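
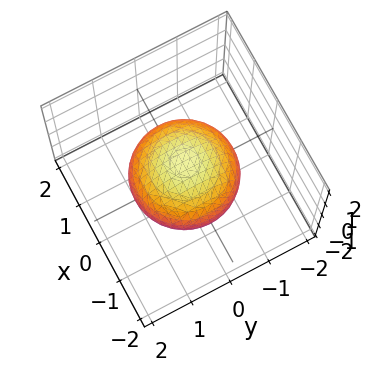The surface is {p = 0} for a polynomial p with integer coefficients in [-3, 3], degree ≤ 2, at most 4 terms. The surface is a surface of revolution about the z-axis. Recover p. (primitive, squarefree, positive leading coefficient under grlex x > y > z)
2*x^2 + 2*y^2 + 3*z^2 - 3

Degree: the shape is more complex than any degree-1 surface, so deg p = 2.
Symmetries: every cross-section ⟂ z is a circle, so x, y appear only via x² + y².
Checking where it meets the axes: a circular section at z = 0 has radius between 1 and 2; the z-axis gridline crossings are at z ∈ {-1, 1}.
Fitting integer coefficients to these (and the overall shape) gives p.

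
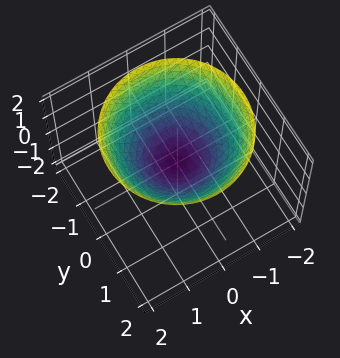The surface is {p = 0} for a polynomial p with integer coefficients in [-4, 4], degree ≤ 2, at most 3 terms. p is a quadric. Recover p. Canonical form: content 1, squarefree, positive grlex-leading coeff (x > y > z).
deg p = 2.
By symmetry, every cross-section ⟂ z is a circle, so x, y appear only via x² + y².
Against the integer gridlines: it meets the z-axis at z = 0 (among the integer gridlines); it crosses the y-axis at the gridline y = 0; a circular section at z = 2 has radius between 1 and 2.
Solving for integer coefficients yields p as stated.

2*x^2 + 2*y^2 - 3*z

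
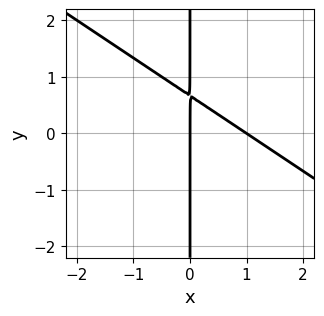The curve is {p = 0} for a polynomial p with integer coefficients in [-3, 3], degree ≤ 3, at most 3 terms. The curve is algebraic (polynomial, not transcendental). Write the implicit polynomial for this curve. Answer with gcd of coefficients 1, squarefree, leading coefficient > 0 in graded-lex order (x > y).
2*x^2 + 3*x*y - 2*x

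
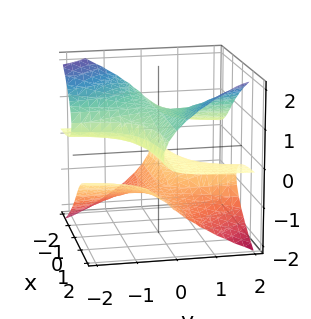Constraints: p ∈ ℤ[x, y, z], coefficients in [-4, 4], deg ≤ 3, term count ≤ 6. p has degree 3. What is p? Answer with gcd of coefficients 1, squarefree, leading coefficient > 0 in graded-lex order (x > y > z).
(a) The degree is 3 — the shape is more complex than any degree-2 surface.
(b) Against the integer gridlines: it meets the y-axis at y = 0 (among the integer gridlines); among the integer gridlines, it crosses the z-axis at z ∈ {-1, 0, 1}; the visible x-axis segment lies entirely on the surface.
(c) Assembling these constraints gives the stated polynomial.

3*x*y*z - 3*z^3 + y + 3*z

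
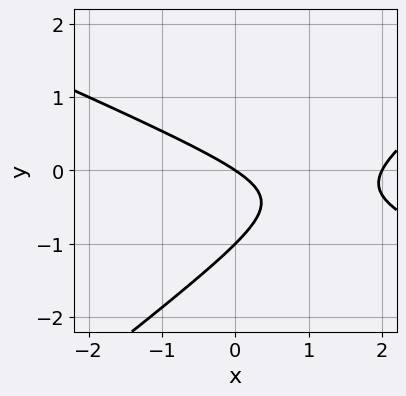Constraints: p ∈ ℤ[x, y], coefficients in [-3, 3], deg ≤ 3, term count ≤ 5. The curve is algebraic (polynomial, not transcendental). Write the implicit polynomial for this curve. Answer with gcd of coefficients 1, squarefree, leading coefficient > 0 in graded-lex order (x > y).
x^2 + x*y - 3*y^2 - 2*x - 3*y

Degree: a generic line meets the curve in up to 2 points, so deg p = 2.
Against the integer gridlines: the y-axis gridline crossings are at y ∈ {-1, 0}; among the integer gridlines, it crosses the x-axis at x ∈ {0, 2}.
Putting this together gives p.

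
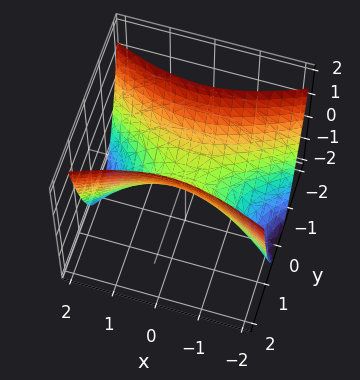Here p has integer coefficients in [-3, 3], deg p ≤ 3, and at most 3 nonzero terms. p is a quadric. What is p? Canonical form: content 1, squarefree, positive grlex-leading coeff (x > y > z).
x^2 - 3*y^2 + 2*z

First, degree: a saddle surface; a quadric, so deg p = 2.
Then, symmetries: the y ↦ −y reflection is a symmetry, so y appears only in even powers; it's symmetric under x → −x, forcing even powers of x.
Then, against the integer gridlines: one x-axis crossing is at x = 0; one z-axis crossing is at z = 0; it meets the y-axis at y = 0 (among the integer gridlines).
Finally, solving for integer coefficients yields p as stated.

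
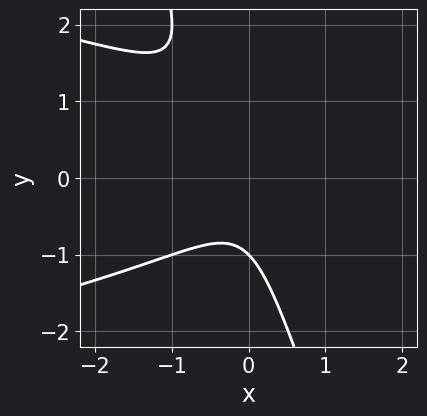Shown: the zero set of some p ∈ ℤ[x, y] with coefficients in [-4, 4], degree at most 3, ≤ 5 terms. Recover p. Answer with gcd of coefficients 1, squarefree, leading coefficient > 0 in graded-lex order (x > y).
1. The degree is 3 — no degree-2 curve has this shape.
2. From the visible intercepts: the curve avoids every integer x-axis point in the box; one y-axis crossing is at y = -1.
3. Together with the visible shape, these determine p as stated.

3*x*y^2 + y^3 + 3*x^2 + 1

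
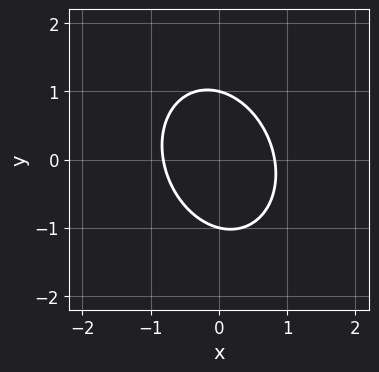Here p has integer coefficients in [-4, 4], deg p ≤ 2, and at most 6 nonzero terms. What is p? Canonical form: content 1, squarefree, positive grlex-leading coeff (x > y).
3*x^2 + x*y + 2*y^2 - 2

(a) deg p = 2. A generic line meets the curve in up to 2 points.
(b) Against the integer gridlines: among the integer gridlines, it crosses the y-axis at y ∈ {-1, 1}.
(c) The integer polynomial consistent with all of this is the stated p.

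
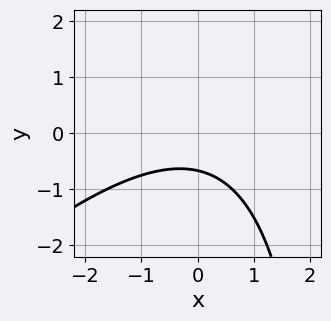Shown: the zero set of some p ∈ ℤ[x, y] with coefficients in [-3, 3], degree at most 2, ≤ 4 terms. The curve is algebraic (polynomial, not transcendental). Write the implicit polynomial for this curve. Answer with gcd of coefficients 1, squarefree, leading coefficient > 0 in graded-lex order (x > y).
x^2 - x*y + 3*y + 2

First, the degree is 2 — a generic line meets the curve in up to 2 points.
Next, checking where it meets the axes: no x-intercept at any integer in the box.
Finally, together with the visible shape, these determine p as stated.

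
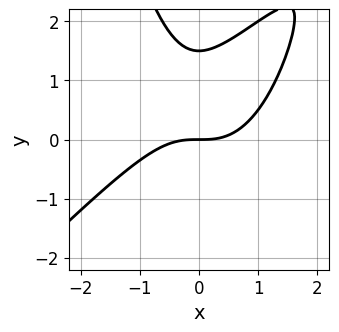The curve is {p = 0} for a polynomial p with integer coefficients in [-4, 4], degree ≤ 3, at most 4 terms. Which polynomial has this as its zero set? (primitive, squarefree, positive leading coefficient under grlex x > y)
First, deg p = 3.
Next, from the visible intercepts: one x-axis crossing is at x = 0; one y-axis crossing is at y = 0.
Finally, assembling these constraints gives the stated polynomial.

2*x^3 - 2*x^2*y + 2*y^2 - 3*y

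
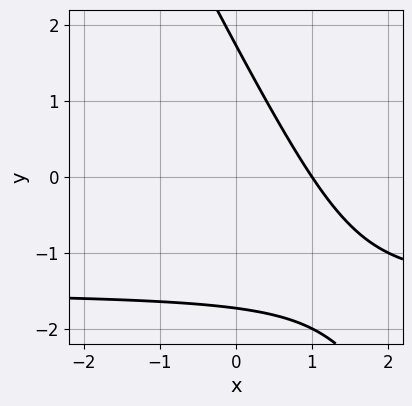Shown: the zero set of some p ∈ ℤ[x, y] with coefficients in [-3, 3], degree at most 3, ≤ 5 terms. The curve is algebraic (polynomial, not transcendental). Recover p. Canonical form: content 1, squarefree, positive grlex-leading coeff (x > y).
First, degree: the shape is more complex than any degree-1 curve, so deg p = 2.
Next, checking where it meets the axes: one x-axis crossing is at x = 1.
Finally, putting this together gives p.

2*x*y + y^2 + 3*x - 3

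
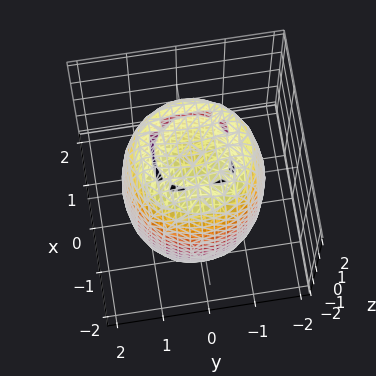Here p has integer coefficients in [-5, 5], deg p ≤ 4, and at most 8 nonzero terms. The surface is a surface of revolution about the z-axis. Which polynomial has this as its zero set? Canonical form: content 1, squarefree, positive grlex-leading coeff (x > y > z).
First, degree: a generic line meets the surface in up to 4 points, so deg p = 4.
Then, symmetries: rotational symmetry about the z-axis ⇒ p depends on x, y only through x² + y².
Then, from the visible intercepts: a circular section at z = 1 has radius between 1 and 2.
Finally, the integer polynomial consistent with all of this is the stated p.

2*x^4 + 4*x^2*y^2 + 2*y^4 - 3*x^2 - 3*y^2 + z^2 - 3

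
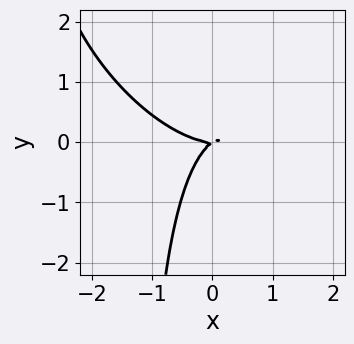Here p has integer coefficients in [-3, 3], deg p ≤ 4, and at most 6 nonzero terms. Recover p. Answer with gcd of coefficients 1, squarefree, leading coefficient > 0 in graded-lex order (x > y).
2*x^3 + 2*x^2*y + 2*x*y^2 - 2*x*y + 3*y^2

(a) The degree is 3 — the shape is more complex than any degree-2 curve.
(b) Reading off the gridlines: it meets the x-axis at x = 0 (among the integer gridlines); one y-axis crossing is at y = 0.
(c) Putting this together gives p.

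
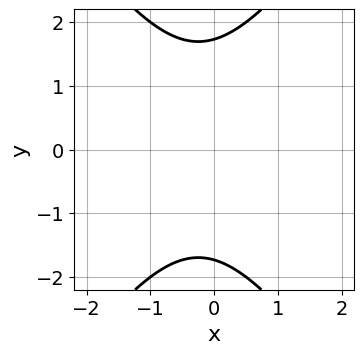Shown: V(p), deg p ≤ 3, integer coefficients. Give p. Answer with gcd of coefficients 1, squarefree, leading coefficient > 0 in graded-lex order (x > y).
2*x^2 - y^2 + x + 3

First, degree: the shape is more complex than any degree-1 curve, so deg p = 2.
Next, symmetries: the y ↦ −y reflection is a symmetry, so y appears only in even powers.
Then, from the axis intercepts and sections: the curve avoids every integer x-axis point in the box.
Finally, assembling these constraints gives the stated polynomial.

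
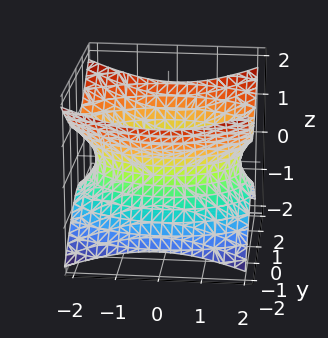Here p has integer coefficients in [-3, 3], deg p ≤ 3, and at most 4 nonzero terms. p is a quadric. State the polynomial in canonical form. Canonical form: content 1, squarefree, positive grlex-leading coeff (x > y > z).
(a) The degree is 2 — an hourglass — one-sheet hyperboloid; a quadric.
(b) Symmetries: the y ↦ −y reflection is a symmetry, so y appears only in even powers; it's symmetric under x → −x, forcing even powers of x; the z ↦ −z reflection is a symmetry, so z appears only in even powers.
(c) Against the integer gridlines: no z-intercept at any integer in the box.
(d) Assembling these constraints gives the stated polynomial.

x^2 + 2*y^2 - 3*z^2 - 3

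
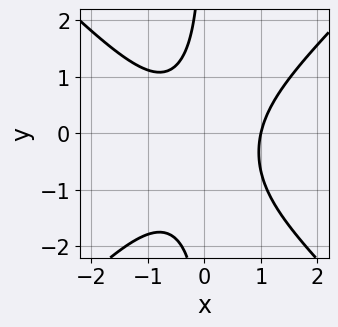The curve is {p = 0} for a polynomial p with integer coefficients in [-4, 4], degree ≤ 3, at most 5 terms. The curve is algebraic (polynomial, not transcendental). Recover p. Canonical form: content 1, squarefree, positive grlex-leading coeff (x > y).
3*x^3 - 3*x*y^2 - 2*x*y - 3

The degree is 3 — the shape is more complex than any degree-2 curve.
Against the integer gridlines: one x-axis crossing is at x = 1; no y-intercept at any integer in the box.
Matching integer coefficients to the picture gives p.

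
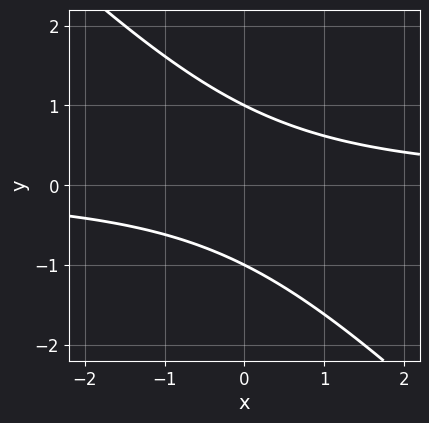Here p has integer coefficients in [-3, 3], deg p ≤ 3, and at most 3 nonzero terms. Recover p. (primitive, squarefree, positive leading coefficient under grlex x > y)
x*y + y^2 - 1

Degree: the shape is more complex than any degree-1 curve, so deg p = 2.
Reading off the gridlines: no x-intercept at any integer in the box; among the integer gridlines, it crosses the y-axis at y ∈ {-1, 1}.
Fitting integer coefficients to these (and the overall shape) gives p.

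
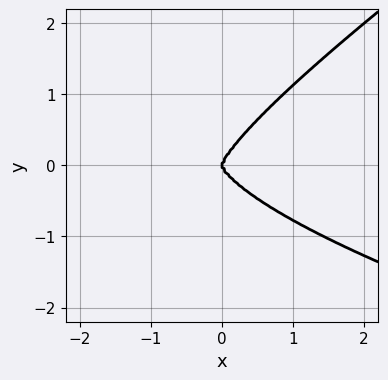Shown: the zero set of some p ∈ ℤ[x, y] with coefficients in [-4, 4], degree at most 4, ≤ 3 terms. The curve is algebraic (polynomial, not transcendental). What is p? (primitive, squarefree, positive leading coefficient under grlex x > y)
2*x*y^3 - 3*y^4 + 2*x^3

First, degree: no degree-3 curve has this shape, so deg p = 4.
Next, checking where it meets the axes: it crosses the y-axis at the gridline y = 0; it meets the x-axis at x = 0 (among the integer gridlines).
Finally, solving for integer coefficients yields p as stated.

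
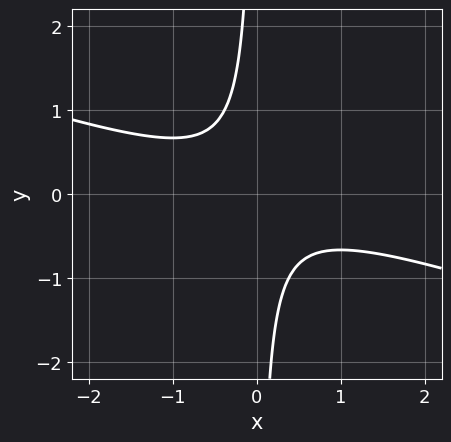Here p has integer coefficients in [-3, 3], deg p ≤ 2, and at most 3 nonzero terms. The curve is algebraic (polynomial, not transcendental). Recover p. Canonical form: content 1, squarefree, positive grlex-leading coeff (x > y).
x^2 + 3*x*y + 1

First, degree: the shape is more complex than any degree-1 curve, so deg p = 2.
Then, checking where it meets the axes: the curve avoids every integer x-axis point in the box; no y-intercept at any integer in the box.
Finally, solving for integer coefficients yields p as stated.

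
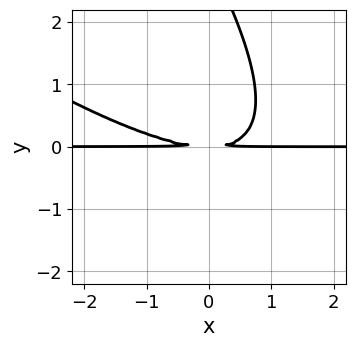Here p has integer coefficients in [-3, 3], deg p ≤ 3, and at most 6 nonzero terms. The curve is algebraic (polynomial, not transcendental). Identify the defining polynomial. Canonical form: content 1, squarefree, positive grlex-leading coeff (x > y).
x^2*y + 2*x*y^2 + y^3 - 3*y^2

First, deg p = 3.
Then, checking where it meets the axes: the visible x-axis segment lies entirely on the curve.
Finally, together with the visible shape, these determine p as stated.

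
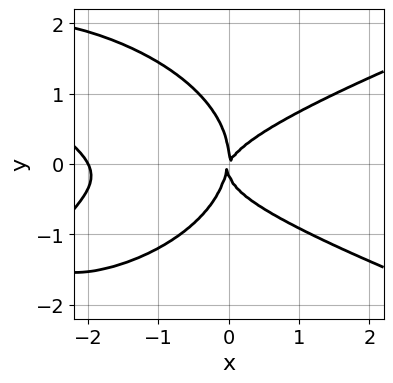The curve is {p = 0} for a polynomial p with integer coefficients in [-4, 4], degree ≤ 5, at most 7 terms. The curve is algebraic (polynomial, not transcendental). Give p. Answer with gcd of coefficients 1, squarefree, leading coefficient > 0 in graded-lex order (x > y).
2*y^4 - x^3 + 3*x*y^2 - 2*x^2 + x*y

(a) Degree: a generic line meets the curve in up to 4 points, so deg p = 4.
(b) Checking where it meets the axes: it crosses the y-axis at the gridline y = 0; among the integer gridlines, it crosses the x-axis at x ∈ {-2, 0}.
(c) Assembling these constraints gives the stated polynomial.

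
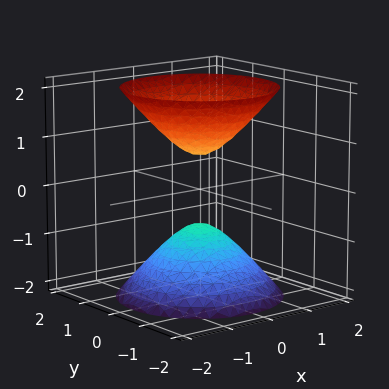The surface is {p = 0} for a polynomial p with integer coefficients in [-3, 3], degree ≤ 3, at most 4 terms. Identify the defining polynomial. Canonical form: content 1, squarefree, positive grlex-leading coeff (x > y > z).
3*x^2 + 3*y^2 - 2*z^2 + 1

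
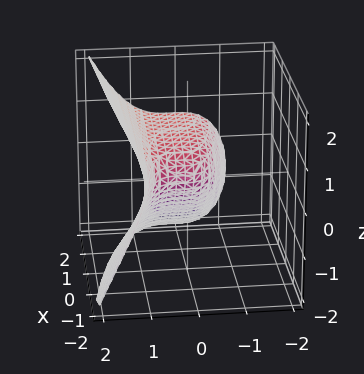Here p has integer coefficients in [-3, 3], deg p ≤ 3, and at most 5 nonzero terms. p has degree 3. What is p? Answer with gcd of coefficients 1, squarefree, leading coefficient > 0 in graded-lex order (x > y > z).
3*y^3 - 2*x*z - y^2 - 3*z^2 + 2*x

Degree: the shape is more complex than any degree-2 surface, so deg p = 3.
From the axis intercepts and sections: one y-axis crossing is at y = 0; one z-axis crossing is at z = 0; it meets the x-axis at x = 0 (among the integer gridlines).
These observations pin down the coefficients.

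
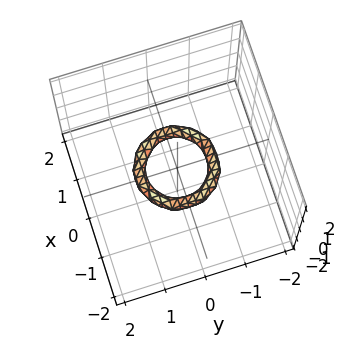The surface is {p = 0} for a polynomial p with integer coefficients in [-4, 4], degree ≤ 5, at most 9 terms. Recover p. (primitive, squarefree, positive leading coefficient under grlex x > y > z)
First, deg p = 4.
Then, symmetry: the z-axis is an axis of rotation, so x and y enter only as x² + y².
Then, checking where it meets the axes: the x-axis gridline crossings are at x ∈ {-1, 1}; among the integer gridlines, it crosses the y-axis at y ∈ {-1, 1}.
Finally, assembling these constraints gives the stated polynomial.

2*x^4 + 4*x^2*y^2 + 2*y^4 - 3*x^2 - 3*y^2 + 3*z^2 + 1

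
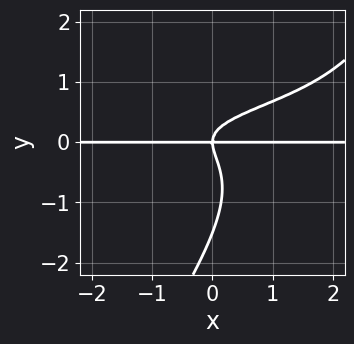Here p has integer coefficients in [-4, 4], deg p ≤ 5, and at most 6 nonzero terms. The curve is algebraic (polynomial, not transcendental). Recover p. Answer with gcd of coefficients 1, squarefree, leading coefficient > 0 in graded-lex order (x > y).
3*x*y^3 - 2*y^4 - 2*x*y^2 - 3*y^3 + 2*x*y

The degree is 4 — a generic line meets the curve in up to 4 points.
From the axis intercepts and sections: the visible x-axis segment lies entirely on the curve; one y-axis crossing is at y = 0.
The integer polynomial consistent with all of this is the stated p.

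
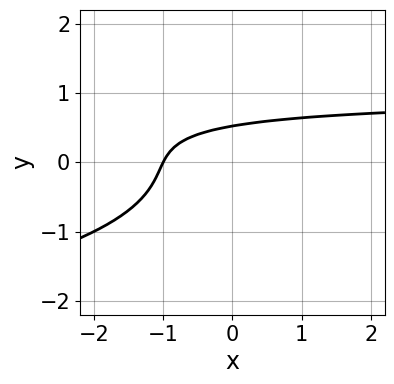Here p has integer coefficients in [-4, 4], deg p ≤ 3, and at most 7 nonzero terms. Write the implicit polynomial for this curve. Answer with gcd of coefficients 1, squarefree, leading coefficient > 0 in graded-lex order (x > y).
(a) deg p = 3.
(b) From the axis intercepts and sections: one x-axis crossing is at x = -1.
(c) The integer polynomial consistent with all of this is the stated p.

3*y^3 + 2*x*y - 2*x + 3*y - 2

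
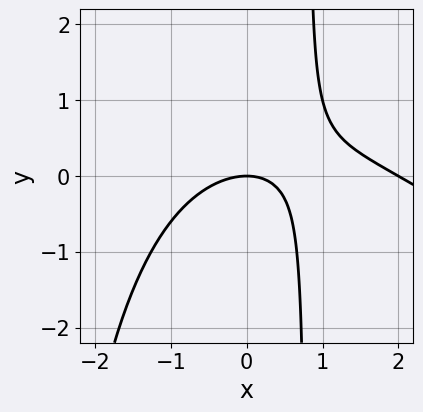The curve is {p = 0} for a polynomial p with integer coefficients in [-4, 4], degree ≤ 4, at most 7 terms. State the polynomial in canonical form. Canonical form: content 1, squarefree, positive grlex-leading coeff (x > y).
x^3 + x^2*y - 2*x^2 + 3*x*y - 3*y

(a) deg p = 3. No degree-2 curve has this shape.
(b) Against the integer gridlines: one y-axis crossing is at y = 0; among the integer gridlines, it crosses the x-axis at x ∈ {0, 2}.
(c) Matching integer coefficients to the picture gives p.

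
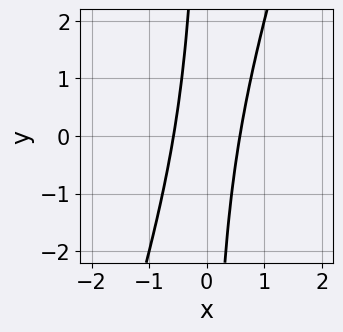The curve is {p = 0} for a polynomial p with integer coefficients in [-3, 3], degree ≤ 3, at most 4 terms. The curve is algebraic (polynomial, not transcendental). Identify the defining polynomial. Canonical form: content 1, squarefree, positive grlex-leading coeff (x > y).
3*x^2 - x*y - 1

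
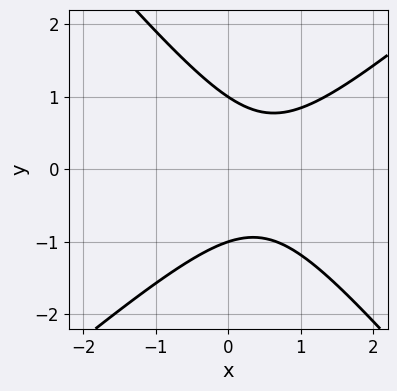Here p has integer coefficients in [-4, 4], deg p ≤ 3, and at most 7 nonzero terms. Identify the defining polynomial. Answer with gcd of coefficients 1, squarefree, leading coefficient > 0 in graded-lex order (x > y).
1. Degree: no degree-1 curve has this shape, so deg p = 2.
2. From the visible intercepts: no x-intercept at any integer in the box; among the integer gridlines, it crosses the y-axis at y ∈ {-1, 1}.
3. These observations pin down the coefficients.

3*x^2 - x*y - 3*y^2 - 3*x + 3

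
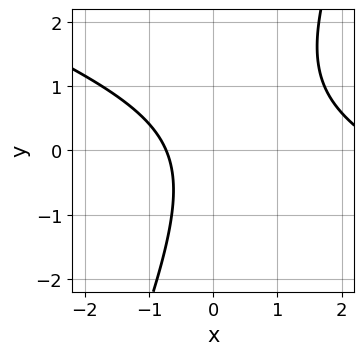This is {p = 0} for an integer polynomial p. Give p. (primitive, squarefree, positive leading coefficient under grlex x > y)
x^2 + 2*x*y - y^2 - 2*x - 2

1. Degree: a generic line meets the curve in up to 2 points, so deg p = 2.
2. Observable constraints: no y-intercept at any integer in the box.
3. The integer polynomial consistent with all of this is the stated p.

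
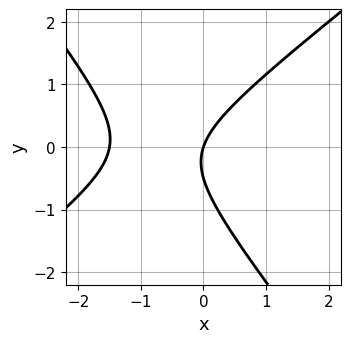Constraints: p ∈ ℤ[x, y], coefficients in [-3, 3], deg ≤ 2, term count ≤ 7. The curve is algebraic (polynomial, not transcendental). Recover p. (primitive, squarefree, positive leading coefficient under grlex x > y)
2*x^2 - x*y - 2*y^2 + 3*x - y

First, the degree is 2 — no degree-1 curve has this shape.
Then, from the axis intercepts and sections: it meets the x-axis at x = 0 (among the integer gridlines); it meets the y-axis at y = 0 (among the integer gridlines).
Finally, solving for integer coefficients yields p as stated.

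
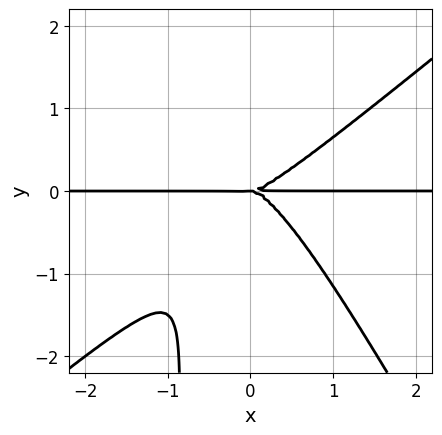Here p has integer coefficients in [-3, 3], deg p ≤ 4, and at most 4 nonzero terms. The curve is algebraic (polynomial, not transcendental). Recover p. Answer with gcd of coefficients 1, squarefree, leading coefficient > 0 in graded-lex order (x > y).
3*x^3*y - 2*x^2*y^2 - 2*x*y^3 - 2*y^3

(a) deg p = 4. No degree-3 curve has this shape.
(b) From the axis intercepts and sections: the visible x-axis segment lies entirely on the curve; one y-axis crossing is at y = 0.
(c) The integer polynomial consistent with all of this is the stated p.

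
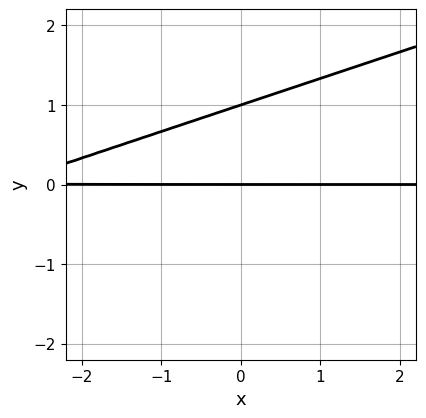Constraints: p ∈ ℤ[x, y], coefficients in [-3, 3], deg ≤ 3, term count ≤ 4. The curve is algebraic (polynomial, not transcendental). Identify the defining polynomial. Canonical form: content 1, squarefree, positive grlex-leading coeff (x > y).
First, the degree is 2 — no degree-1 curve has this shape.
Then, from the axis intercepts and sections: the visible x-axis segment lies entirely on the curve; the y-axis gridline crossings are at y ∈ {0, 1}.
Finally, these observations pin down the coefficients.

x*y - 3*y^2 + 3*y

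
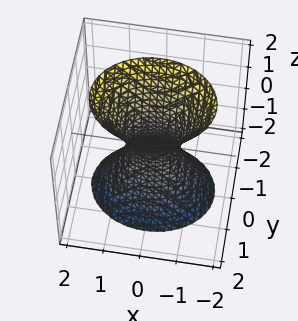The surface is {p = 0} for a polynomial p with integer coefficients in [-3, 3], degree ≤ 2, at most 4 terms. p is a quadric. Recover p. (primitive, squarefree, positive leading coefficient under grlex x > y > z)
2*x^2 + 3*y^2 - z^2 - 1

1. deg p = 2.
2. Symmetries: the y ↦ −y reflection is a symmetry, so y appears only in even powers; it's symmetric under z → −z, forcing even powers of z; mirror symmetry x ↦ −x ⇒ only even powers of x.
3. Against the integer gridlines: no z-intercept at any integer in the box.
4. Fitting integer coefficients to these (and the overall shape) gives p.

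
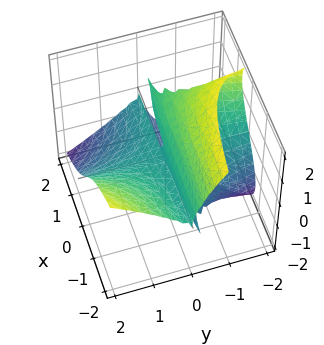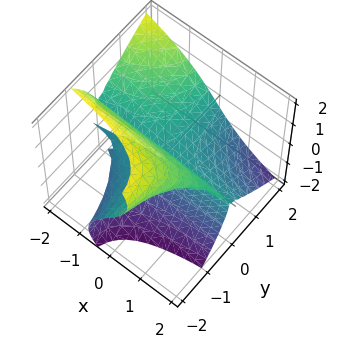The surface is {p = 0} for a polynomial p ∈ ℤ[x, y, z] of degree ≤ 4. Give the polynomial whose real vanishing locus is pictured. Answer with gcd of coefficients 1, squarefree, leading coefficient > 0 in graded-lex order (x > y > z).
The degree is 3 — no degree-2 surface has this shape.
Observable constraints: it meets the z-axis at z = 0 (among the integer gridlines); the visible y-axis segment lies entirely on the surface.
Together with the visible shape, these determine p as stated.

2*x*y^2 + z^3 + 3*y*z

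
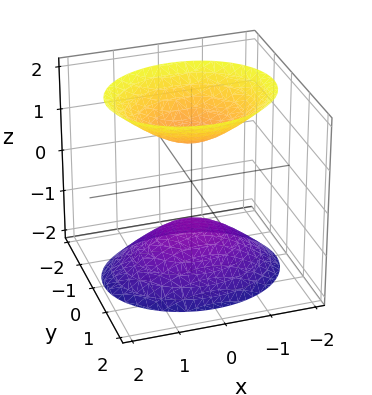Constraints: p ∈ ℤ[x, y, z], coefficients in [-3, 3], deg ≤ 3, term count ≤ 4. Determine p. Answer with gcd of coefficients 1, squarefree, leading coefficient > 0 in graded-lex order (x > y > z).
2*x^2 + 3*y^2 - 2*z^2 + 2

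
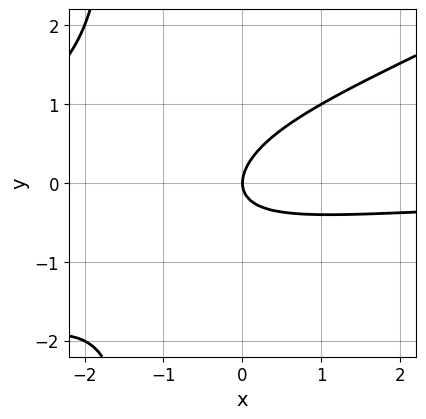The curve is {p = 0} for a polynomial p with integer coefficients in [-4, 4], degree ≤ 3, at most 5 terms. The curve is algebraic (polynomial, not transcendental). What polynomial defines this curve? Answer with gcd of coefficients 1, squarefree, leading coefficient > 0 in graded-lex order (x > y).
(a) The degree is 3 — no degree-2 curve has this shape.
(b) Checking where it meets the axes: one x-axis crossing is at x = 0; it crosses the y-axis at the gridline y = 0.
(c) These observations pin down the coefficients.

x^2*y - 2*x*y^2 + 2*x*y - 3*y^2 + 2*x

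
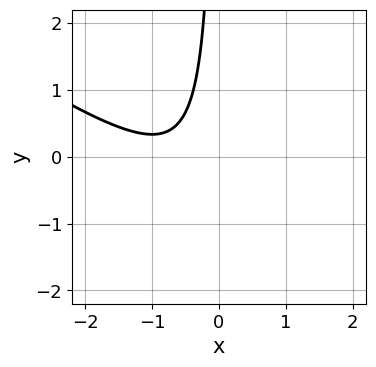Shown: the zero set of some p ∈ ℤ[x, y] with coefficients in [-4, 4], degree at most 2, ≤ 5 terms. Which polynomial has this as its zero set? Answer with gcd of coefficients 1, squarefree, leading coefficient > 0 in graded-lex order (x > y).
First, the degree is 2 — no degree-1 curve has this shape.
Then, checking where it meets the axes: no y-intercept at any integer in the box; no x-intercept at any integer in the box.
Finally, putting this together gives p.

2*x^2 + 3*x*y + 3*x + 2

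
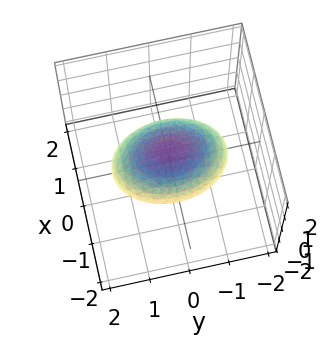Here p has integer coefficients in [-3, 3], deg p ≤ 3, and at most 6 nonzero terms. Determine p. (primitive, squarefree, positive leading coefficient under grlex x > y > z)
(a) Degree: a closed, bounded, convex surface; a quadric, so deg p = 2.
(b) Symmetries: it's symmetric under y → −y, forcing even powers of y; it's symmetric under x → −x, forcing even powers of x; it's symmetric under z → −z, forcing even powers of z.
(c) Checking where it meets the axes: the x-axis gridline crossings are at x ∈ {-1, 1}; among the integer gridlines, it crosses the z-axis at z ∈ {-1, 1}.
(d) Solving for integer coefficients yields p as stated.

2*x^2 + y^2 + 2*z^2 - 2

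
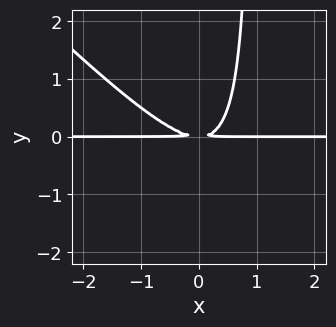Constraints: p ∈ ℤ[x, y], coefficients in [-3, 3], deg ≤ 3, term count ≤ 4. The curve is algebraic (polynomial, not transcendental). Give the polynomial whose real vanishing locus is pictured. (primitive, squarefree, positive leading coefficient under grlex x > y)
x^2*y + x*y^2 - y^2

(a) The degree is 3 — no degree-2 curve has this shape.
(b) Against the integer gridlines: every point of the x-axis in the box is on the curve.
(c) The integer polynomial consistent with all of this is the stated p.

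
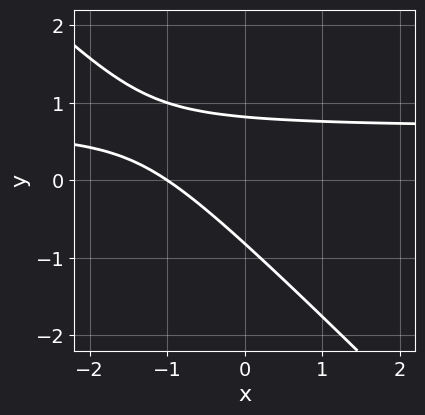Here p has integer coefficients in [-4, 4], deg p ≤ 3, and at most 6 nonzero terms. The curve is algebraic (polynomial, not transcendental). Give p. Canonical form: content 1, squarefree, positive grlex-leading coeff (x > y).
(a) deg p = 2. A generic line meets the curve in up to 2 points.
(b) Against the integer gridlines: it meets the x-axis at x = -1 (among the integer gridlines).
(c) These observations pin down the coefficients.

3*x*y + 3*y^2 - 2*x - 2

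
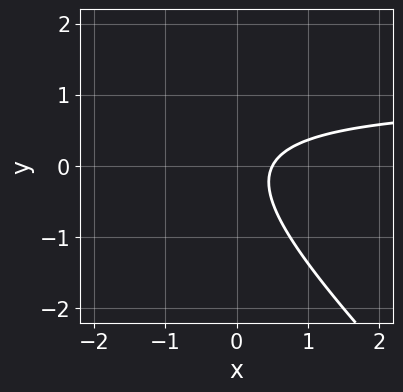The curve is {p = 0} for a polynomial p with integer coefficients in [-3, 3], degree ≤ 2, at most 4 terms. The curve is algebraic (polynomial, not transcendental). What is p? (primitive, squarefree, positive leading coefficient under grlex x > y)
First, deg p = 2. No degree-1 curve has this shape.
Next, from the visible intercepts: it misses every integer gridline on the y-axis.
Finally, fitting integer coefficients to these (and the overall shape) gives p.

2*x*y + 2*y^2 - 2*x + 1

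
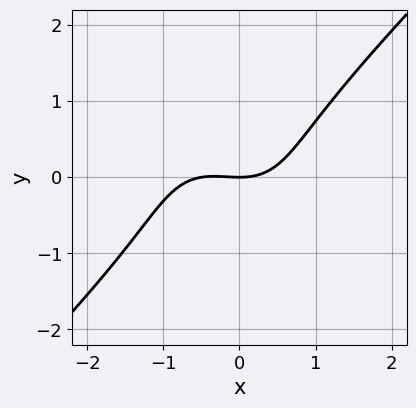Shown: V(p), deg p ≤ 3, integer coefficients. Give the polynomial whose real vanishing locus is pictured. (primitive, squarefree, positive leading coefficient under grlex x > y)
2*x^3 - 2*y^3 + x^2 - 3*y

(a) deg p = 3. No degree-2 curve has this shape.
(b) From the visible intercepts: one y-axis crossing is at y = 0; one x-axis crossing is at x = 0.
(c) Matching integer coefficients to the picture gives p.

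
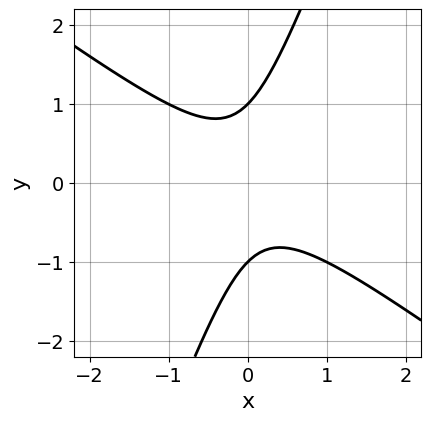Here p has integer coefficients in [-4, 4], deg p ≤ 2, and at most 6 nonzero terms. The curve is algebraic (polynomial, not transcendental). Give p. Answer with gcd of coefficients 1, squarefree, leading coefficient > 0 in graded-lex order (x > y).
2*x^2 + 2*x*y - y^2 + 1

(a) deg p = 2. A generic line meets the curve in up to 2 points.
(b) Reading off the gridlines: among the integer gridlines, it crosses the y-axis at y ∈ {-1, 1}; the curve avoids every integer x-axis point in the box.
(c) These observations pin down the coefficients.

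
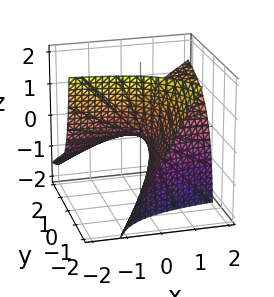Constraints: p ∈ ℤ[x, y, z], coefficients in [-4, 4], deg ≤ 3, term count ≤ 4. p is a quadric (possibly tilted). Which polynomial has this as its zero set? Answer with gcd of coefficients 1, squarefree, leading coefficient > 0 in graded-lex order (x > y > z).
(a) Degree: no degree-1 surface has this shape, so deg p = 2.
(b) Observable constraints: it crosses the z-axis at the gridline z = 0; the visible x-axis segment lies entirely on the surface; the visible y-axis segment lies entirely on the surface.
(c) Assembling these constraints gives the stated polynomial.

x*y - y*z - z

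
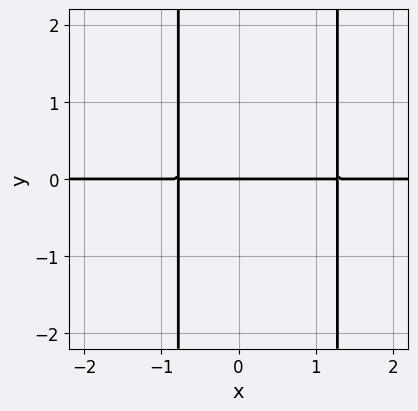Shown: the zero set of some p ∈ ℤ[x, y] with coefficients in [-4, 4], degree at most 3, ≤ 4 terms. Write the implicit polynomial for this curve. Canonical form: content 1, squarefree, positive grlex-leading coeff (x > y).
2*x^2*y - x*y - 2*y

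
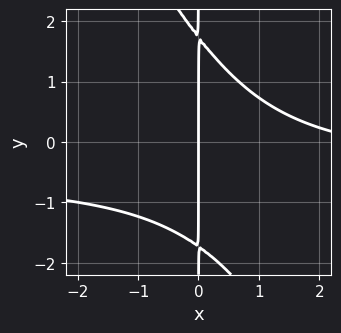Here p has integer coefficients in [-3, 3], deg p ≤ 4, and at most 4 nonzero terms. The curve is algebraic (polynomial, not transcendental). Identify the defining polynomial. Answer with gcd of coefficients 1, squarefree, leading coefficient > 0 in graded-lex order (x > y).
(a) Degree: no degree-2 curve has this shape, so deg p = 3.
(b) From the visible intercepts: the visible y-axis segment lies entirely on the curve; it meets the x-axis at x = 0 (among the integer gridlines).
(c) Assembling these constraints gives the stated polynomial.

2*x^2*y + x*y^2 + x^2 - 3*x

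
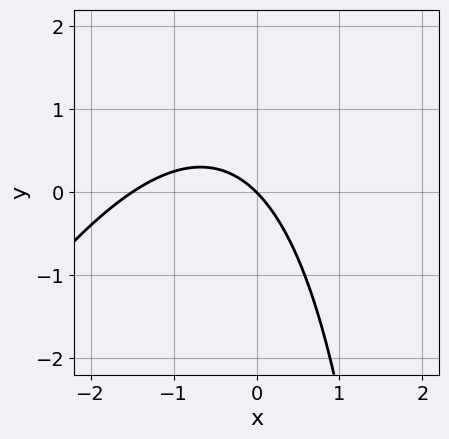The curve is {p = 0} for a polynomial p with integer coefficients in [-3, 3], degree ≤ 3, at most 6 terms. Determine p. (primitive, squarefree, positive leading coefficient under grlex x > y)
(a) Degree: the shape is more complex than any degree-1 curve, so deg p = 2.
(b) Against the integer gridlines: it meets the y-axis at y = 0 (among the integer gridlines); it meets the x-axis at x = 0 (among the integer gridlines).
(c) These observations pin down the coefficients.

2*x^2 - x*y + 3*x + 3*y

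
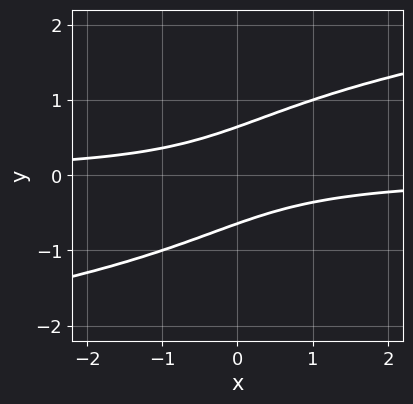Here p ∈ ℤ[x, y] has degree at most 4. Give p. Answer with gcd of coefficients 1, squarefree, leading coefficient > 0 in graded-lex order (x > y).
1. The degree is 4 — no degree-3 curve has this shape.
2. Against the integer gridlines: it misses every integer gridline on the x-axis.
3. Fitting integer coefficients to these (and the overall shape) gives p.

y^4 - 2*x*y + 2*y^2 - 1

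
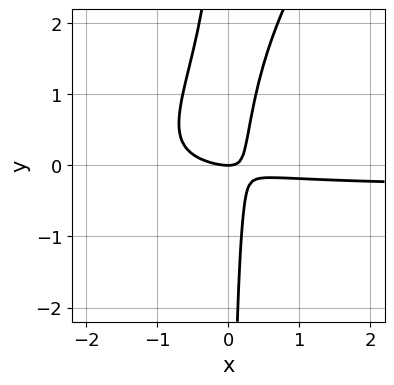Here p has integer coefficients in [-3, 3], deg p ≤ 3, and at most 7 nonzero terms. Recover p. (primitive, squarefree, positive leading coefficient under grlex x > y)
1. deg p = 3. The shape is more complex than any degree-2 curve.
2. Observable constraints: it crosses the y-axis at the gridline y = 0; one x-axis crossing is at x = 0.
3. The integer polynomial consistent with all of this is the stated p.

3*x^2*y - 2*x*y^2 + x^2 + 3*x*y - y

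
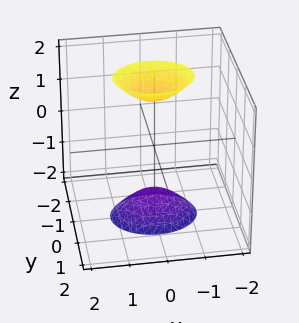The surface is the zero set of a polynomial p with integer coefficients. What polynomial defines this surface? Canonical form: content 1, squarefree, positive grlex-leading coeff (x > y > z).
2*x^2 + 3*y^2 - z^2 + 2

1. There are 2 components. They look like related sheets of one shape, so recover p as a whole.
2. The degree is 2 — two separate bowl-shaped sheets opening away from each other; a quadric.
3. Symmetries: mirror symmetry z ↦ −z ⇒ only even powers of z; it's symmetric under y → −y, forcing even powers of y; mirror symmetry x ↦ −x ⇒ only even powers of x.
4. From the visible intercepts: it misses every integer gridline on the x-axis; it misses every integer gridline on the y-axis.
5. These observations pin down the coefficients.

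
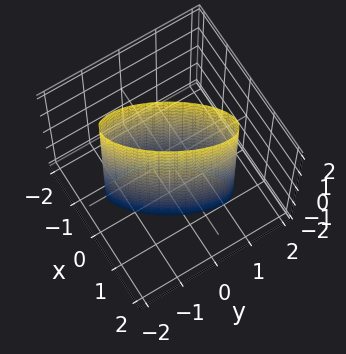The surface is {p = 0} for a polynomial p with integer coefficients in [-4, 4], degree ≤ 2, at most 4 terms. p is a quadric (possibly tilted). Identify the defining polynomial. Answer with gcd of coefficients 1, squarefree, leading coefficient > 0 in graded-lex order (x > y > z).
2*x^2 - 2*x*y + y^2 - 1

(a) deg p = 2. A generic line meets the surface in up to 2 points.
(b) From the visible intercepts: the y-axis gridline crossings are at y ∈ {-1, 1}; the surface avoids every integer z-axis point in the box.
(c) Fitting integer coefficients to these (and the overall shape) gives p.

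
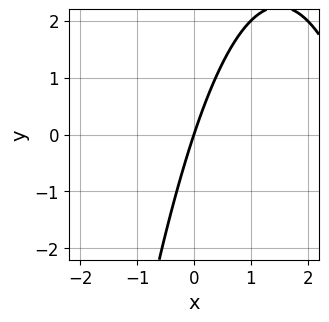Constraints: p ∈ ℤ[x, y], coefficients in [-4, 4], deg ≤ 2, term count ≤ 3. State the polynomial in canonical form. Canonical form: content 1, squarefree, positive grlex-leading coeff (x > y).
First, degree: a generic line meets the curve in up to 2 points, so deg p = 2.
Then, against the integer gridlines: it meets the y-axis at y = 0 (among the integer gridlines); it meets the x-axis at x = 0 (among the integer gridlines).
Finally, solving for integer coefficients yields p as stated.

x^2 - 3*x + y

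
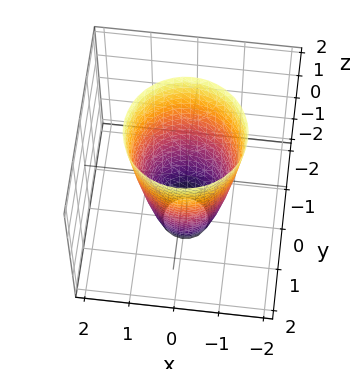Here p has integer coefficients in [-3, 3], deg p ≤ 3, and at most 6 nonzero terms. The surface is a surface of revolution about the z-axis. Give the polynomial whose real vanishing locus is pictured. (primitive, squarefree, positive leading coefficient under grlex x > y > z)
3*x^2 + 3*y^2 - z - 3

Degree: a generic line meets the surface in up to 2 points, so deg p = 2.
Symmetries: rotational symmetry about the z-axis ⇒ p depends on x, y only through x² + y².
Reading off the gridlines: a circular section at z = 2 has radius between 1 and 2; among the integer gridlines, it crosses the x-axis at x ∈ {-1, 1}.
Assembling these constraints gives the stated polynomial. Check: (0, -1, 0) on the y-axis lies on the surface, and p(0, -1, 0) = 0. ✓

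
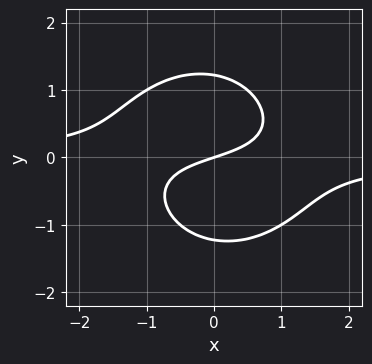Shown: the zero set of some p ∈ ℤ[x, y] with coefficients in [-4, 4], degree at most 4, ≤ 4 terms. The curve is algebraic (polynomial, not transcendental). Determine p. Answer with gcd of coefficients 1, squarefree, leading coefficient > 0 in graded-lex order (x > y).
2*x^2*y + 2*y^3 + x - 3*y

deg p = 3.
Checking where it meets the axes: one x-axis crossing is at x = 0; it crosses the y-axis at the gridline y = 0.
Putting this together gives p.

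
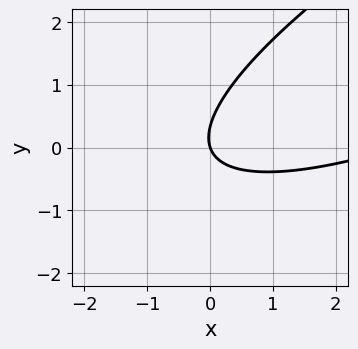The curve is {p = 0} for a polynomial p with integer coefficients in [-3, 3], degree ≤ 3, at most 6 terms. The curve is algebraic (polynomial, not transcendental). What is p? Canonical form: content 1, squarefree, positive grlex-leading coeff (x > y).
x^2 - 3*x*y + 3*y^2 - 3*x - y

1. deg p = 2. The shape is more complex than any degree-1 curve.
2. From the axis intercepts and sections: it meets the y-axis at y = 0 (among the integer gridlines); it meets the x-axis at x = 0 (among the integer gridlines).
3. Matching integer coefficients to the picture gives p.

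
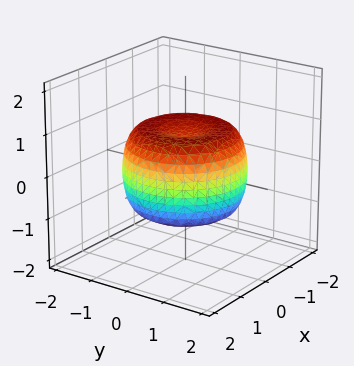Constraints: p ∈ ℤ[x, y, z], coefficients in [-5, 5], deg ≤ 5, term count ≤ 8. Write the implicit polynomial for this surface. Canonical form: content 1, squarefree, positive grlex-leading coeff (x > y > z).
2*x^4 + 4*x^2*y^2 + 2*y^4 - 3*x^2 - 3*y^2 + 3*z^2 - 2

First, degree: a generic line meets the surface in up to 4 points, so deg p = 4.
Next, by symmetry, every cross-section ⟂ z is a circle, so x, y appear only via x² + y².
Then, reading off the gridlines: a circular section at z = 1 has radius between 0 and 1.
Finally, putting this together gives p.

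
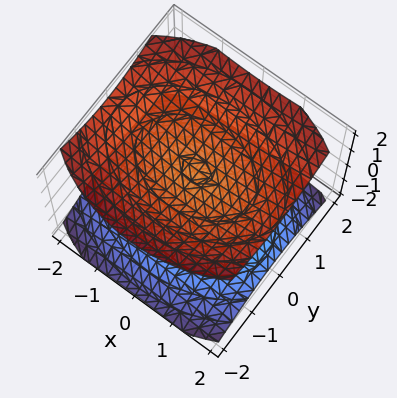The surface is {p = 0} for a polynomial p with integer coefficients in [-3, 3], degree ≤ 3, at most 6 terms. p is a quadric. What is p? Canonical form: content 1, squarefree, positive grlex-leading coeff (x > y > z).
x^2 + 2*y^2 - 3*z^2 + 3

1. The picture has 2 separate pieces. Treating them together as one polynomial.
2. The degree is 2 — two sheets facing apart; a quadric.
3. Symmetries: the z ↦ −z reflection is a symmetry, so z appears only in even powers; mirror symmetry x ↦ −x ⇒ only even powers of x; the y ↦ −y reflection is a symmetry, so y appears only in even powers.
4. Reading off the gridlines: the z-axis gridline crossings are at z ∈ {-1, 1}; the surface avoids every integer y-axis point in the box; the surface avoids every integer x-axis point in the box.
5. Matching integer coefficients to the picture gives p.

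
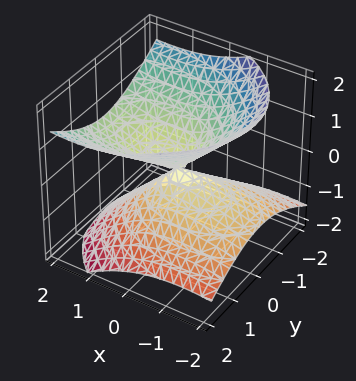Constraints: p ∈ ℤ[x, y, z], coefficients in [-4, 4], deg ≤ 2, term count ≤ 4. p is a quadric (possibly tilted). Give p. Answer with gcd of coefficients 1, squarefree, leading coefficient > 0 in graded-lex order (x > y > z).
First, the degree is 2 — the shape is more complex than any degree-1 surface.
Next, from the axis intercepts and sections: one y-axis crossing is at y = 0; it crosses the x-axis at the gridline x = 0; it crosses the z-axis at the gridline z = 0.
Finally, solving for integer coefficients yields p as stated.

x^2 - 2*x*z + 2*y^2 - 3*z^2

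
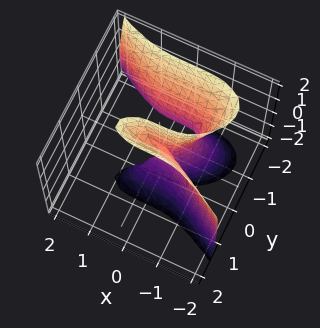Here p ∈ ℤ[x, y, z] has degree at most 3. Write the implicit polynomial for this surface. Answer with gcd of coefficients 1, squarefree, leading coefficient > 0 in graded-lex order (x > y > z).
x^3 + 3*y^3 - y*z^2 + 3*y^2

(a) deg p = 3.
(b) Reading off the gridlines: every point of the z-axis in the box is on the surface; among the integer gridlines, it crosses the y-axis at y ∈ {-1, 0}; it meets the x-axis at x = 0 (among the integer gridlines).
(c) Fitting integer coefficients to these (and the overall shape) gives p.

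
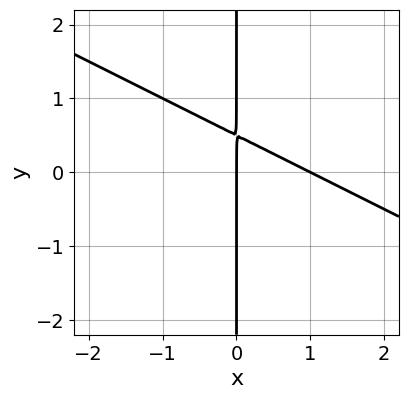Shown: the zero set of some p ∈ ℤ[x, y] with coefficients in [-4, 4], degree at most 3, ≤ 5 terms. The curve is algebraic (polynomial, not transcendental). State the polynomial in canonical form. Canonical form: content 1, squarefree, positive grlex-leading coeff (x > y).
x^2 + 2*x*y - x

(a) The degree is 2 — no degree-1 curve has this shape.
(b) Reading off the gridlines: every point of the y-axis in the box is on the curve; the x-axis gridline crossings are at x ∈ {0, 1}.
(c) Fitting integer coefficients to these (and the overall shape) gives p.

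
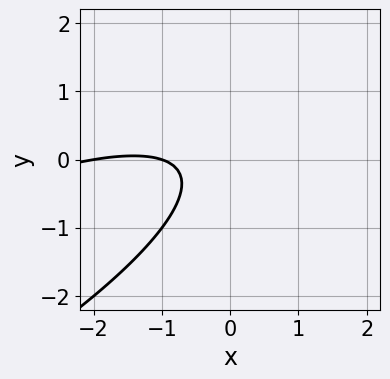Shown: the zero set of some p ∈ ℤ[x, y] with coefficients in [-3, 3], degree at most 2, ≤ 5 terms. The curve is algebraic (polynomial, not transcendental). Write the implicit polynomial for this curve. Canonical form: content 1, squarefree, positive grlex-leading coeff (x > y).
First, deg p = 2.
Then, observable constraints: it misses every integer gridline on the y-axis; among the integer gridlines, it crosses the x-axis at x ∈ {-2, -1}.
Finally, assembling these constraints gives the stated polynomial.

x^2 - 3*x*y + 3*y^2 + 3*x + 2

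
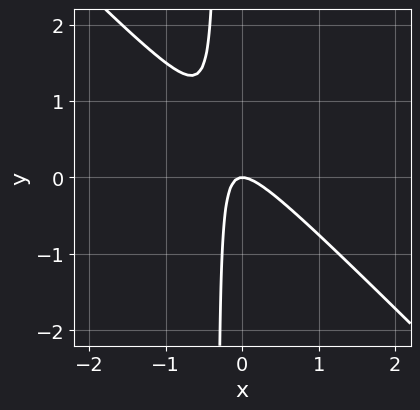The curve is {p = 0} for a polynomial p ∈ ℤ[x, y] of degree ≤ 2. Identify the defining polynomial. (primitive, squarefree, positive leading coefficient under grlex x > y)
First, the degree is 2 — no degree-1 curve has this shape.
Next, observable constraints: one x-axis crossing is at x = 0; one y-axis crossing is at y = 0.
Finally, putting this together gives p.

3*x^2 + 3*x*y + y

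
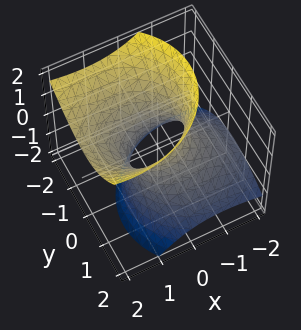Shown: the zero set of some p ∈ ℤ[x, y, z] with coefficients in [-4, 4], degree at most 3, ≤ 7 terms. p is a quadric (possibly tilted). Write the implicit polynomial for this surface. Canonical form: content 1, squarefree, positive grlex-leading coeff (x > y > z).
2*x^2 - 3*x*z + 3*y^2 + 2*y*z - 2*z^2 - 2

First, deg p = 2. No degree-1 surface has this shape.
Then, against the integer gridlines: it misses every integer gridline on the z-axis; the x-axis gridline crossings are at x ∈ {-1, 1}.
Finally, the integer polynomial consistent with all of this is the stated p.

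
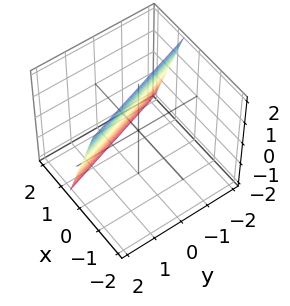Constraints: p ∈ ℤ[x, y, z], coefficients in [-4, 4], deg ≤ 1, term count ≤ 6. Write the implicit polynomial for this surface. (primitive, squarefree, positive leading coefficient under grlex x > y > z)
3*x + y + z - 2

First, degree: the surface is flat (a plane), so deg p = 1.
Then, observable constraints: it meets the z-axis at z = 2 (among the integer gridlines); it meets the y-axis at y = 2 (among the integer gridlines).
Finally, matching integer coefficients to the picture gives p.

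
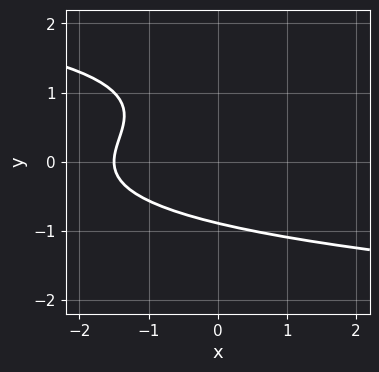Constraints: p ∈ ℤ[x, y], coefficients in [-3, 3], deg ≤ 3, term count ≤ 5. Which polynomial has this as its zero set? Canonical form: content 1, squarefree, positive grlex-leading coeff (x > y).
(a) Degree: the shape is more complex than any degree-2 curve, so deg p = 3.
(b) The integer polynomial consistent with all of this is the stated p.

2*y^3 - 2*y^2 + 2*x + 3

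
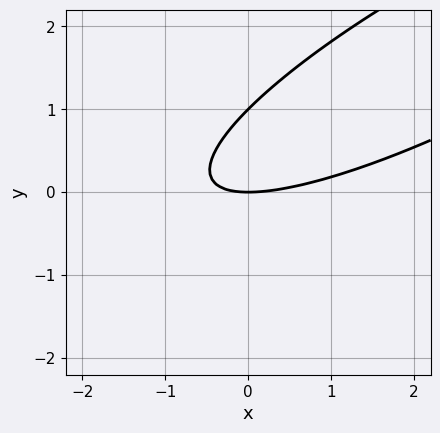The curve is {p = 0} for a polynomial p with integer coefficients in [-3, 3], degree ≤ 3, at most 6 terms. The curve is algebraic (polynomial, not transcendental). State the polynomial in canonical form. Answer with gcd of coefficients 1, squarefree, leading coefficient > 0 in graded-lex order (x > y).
x^2 - 3*x*y + 3*y^2 - 3*y

Degree: no degree-1 curve has this shape, so deg p = 2.
Reading off the gridlines: one x-axis crossing is at x = 0; among the integer gridlines, it crosses the y-axis at y ∈ {0, 1}.
These observations pin down the coefficients.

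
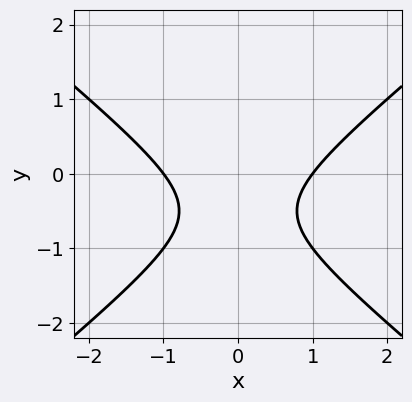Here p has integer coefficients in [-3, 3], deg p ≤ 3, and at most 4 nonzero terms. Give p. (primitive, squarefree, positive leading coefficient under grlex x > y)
2*x^2 - 3*y^2 - 3*y - 2

(a) The degree is 2 — the shape is more complex than any degree-1 curve.
(b) Symmetries: the x ↦ −x reflection is a symmetry, so x appears only in even powers.
(c) Checking where it meets the axes: it misses every integer gridline on the y-axis; among the integer gridlines, it crosses the x-axis at x ∈ {-1, 1}.
(d) Assembling these constraints gives the stated polynomial.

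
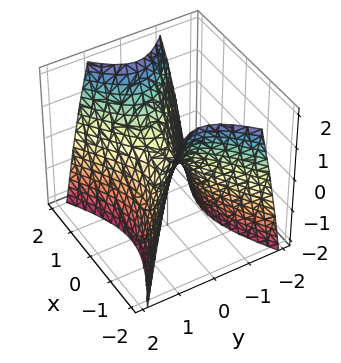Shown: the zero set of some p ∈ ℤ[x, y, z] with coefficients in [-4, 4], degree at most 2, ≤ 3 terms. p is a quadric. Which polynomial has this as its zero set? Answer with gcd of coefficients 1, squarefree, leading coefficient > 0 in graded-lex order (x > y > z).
x^2 - 2*y^2 - z

First, the degree is 2 — a hyperbolic paraboloid; a quadric.
Next, symmetries: it's symmetric under x → −x, forcing even powers of x; it's symmetric under y → −y, forcing even powers of y.
Next, from the axis intercepts and sections: one y-axis crossing is at y = 0; it crosses the x-axis at the gridline x = 0; it meets the z-axis at z = 0 (among the integer gridlines).
Finally, fitting integer coefficients to these (and the overall shape) gives p.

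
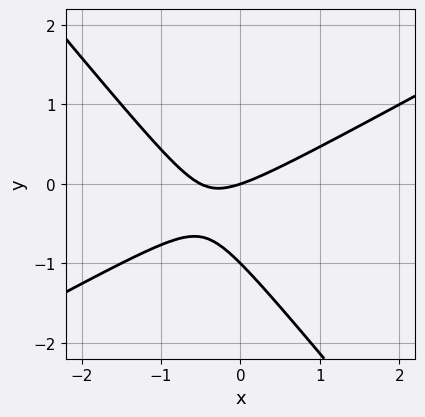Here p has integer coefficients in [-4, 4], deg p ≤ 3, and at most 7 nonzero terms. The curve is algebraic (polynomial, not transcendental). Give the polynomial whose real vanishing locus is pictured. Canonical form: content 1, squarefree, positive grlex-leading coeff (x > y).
2*x^2 - 2*x*y - 3*y^2 + x - 3*y

First, deg p = 2. The shape is more complex than any degree-1 curve.
Next, observable constraints: it meets the x-axis at x = 0 (among the integer gridlines); among the integer gridlines, it crosses the y-axis at y ∈ {-1, 0}.
Finally, fitting integer coefficients to these (and the overall shape) gives p.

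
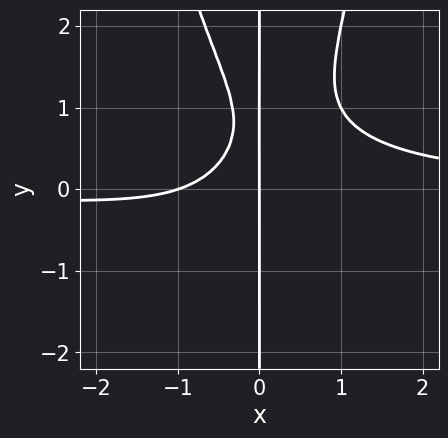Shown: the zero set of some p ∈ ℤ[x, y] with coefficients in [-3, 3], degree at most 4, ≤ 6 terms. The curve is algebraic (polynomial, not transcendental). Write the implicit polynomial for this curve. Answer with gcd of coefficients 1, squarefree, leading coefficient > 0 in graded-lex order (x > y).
The degree is 4 — the shape is more complex than any degree-3 curve.
From the visible intercepts: the visible y-axis segment lies entirely on the curve; among the integer gridlines, it crosses the x-axis at x ∈ {-1, 0}.
Assembling these constraints gives the stated polynomial.

3*x^3*y - 2*x*y^2 - 2*x^2 + 3*x*y - 2*x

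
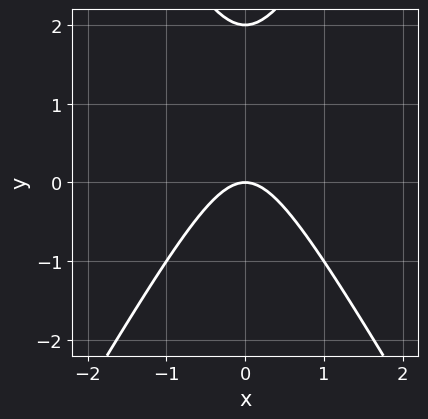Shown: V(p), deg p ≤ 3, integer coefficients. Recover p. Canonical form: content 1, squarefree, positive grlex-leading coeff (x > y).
First, deg p = 2. A generic line meets the curve in up to 2 points.
Next, symmetries: it's symmetric under x → −x, forcing even powers of x.
Then, observable constraints: among the integer gridlines, it crosses the y-axis at y ∈ {0, 2}; it crosses the x-axis at the gridline x = 0.
Finally, these observations pin down the coefficients.

3*x^2 - y^2 + 2*y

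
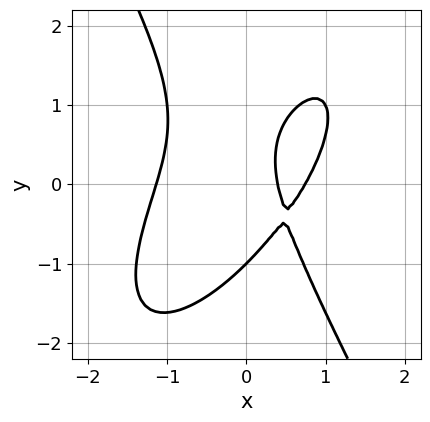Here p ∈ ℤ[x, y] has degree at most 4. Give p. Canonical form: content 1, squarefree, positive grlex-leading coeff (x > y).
3*x^3 - 2*x^2*y + y^3 - 3*x + 1

(a) Degree: the shape is more complex than any degree-2 curve, so deg p = 3.
(b) Observable constraints: one y-axis crossing is at y = -1.
(c) Putting this together gives p.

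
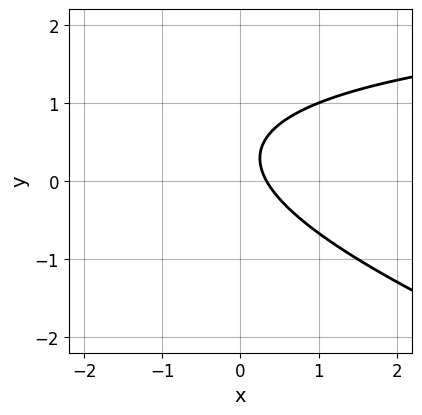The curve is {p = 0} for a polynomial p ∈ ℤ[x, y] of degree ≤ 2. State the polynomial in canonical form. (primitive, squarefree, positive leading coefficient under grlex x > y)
x*y + 3*y^2 - 3*x - 2*y + 1

First, degree: no degree-1 curve has this shape, so deg p = 2.
Next, from the visible intercepts: it misses every integer gridline on the y-axis.
Finally, putting this together gives p.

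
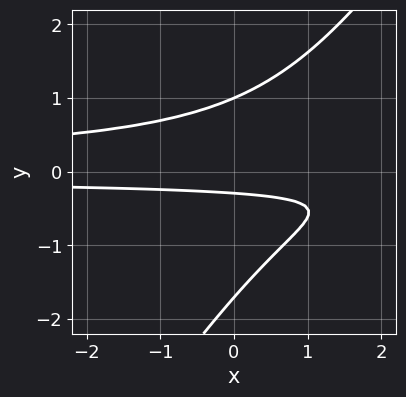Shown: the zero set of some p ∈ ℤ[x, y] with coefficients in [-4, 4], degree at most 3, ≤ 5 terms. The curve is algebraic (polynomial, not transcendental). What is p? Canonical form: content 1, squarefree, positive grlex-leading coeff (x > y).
3*x*y^2 - 2*y^3 - 2*y^2 + 3*y + 1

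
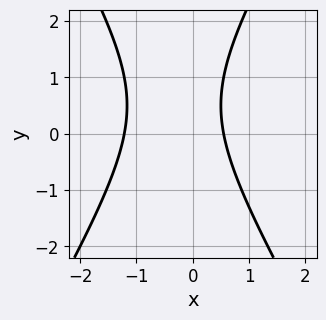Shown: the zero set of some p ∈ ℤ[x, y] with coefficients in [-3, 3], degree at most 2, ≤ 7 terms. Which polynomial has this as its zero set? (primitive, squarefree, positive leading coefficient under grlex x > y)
3*x^2 - y^2 + 2*x + y - 2

Degree: no degree-1 curve has this shape, so deg p = 2.
Observable constraints: the curve avoids every integer y-axis point in the box.
The integer polynomial consistent with all of this is the stated p.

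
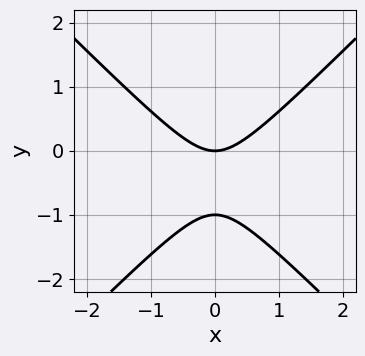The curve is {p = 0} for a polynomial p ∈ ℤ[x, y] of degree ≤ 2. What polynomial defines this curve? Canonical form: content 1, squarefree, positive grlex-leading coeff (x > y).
1. deg p = 2.
2. Symmetries: the x ↦ −x reflection is a symmetry, so x appears only in even powers.
3. Against the integer gridlines: it crosses the x-axis at the gridline x = 0; among the integer gridlines, it crosses the y-axis at y ∈ {-1, 0}.
4. Putting this together gives p.

x^2 - y^2 - y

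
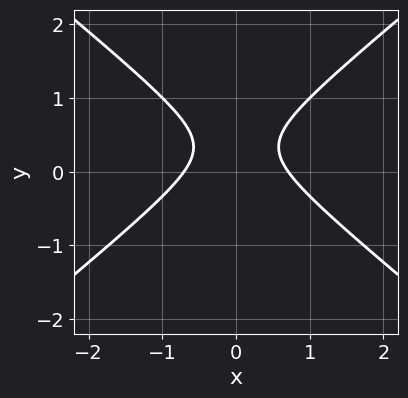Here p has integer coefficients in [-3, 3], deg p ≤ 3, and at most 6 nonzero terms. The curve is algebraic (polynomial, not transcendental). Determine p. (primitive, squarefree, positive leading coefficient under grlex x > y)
deg p = 2. No degree-1 curve has this shape.
Symmetries: it's symmetric under x → −x, forcing even powers of x.
Observable constraints: it misses every integer gridline on the y-axis.
Together with the visible shape, these determine p as stated.

2*x^2 - 3*y^2 + 2*y - 1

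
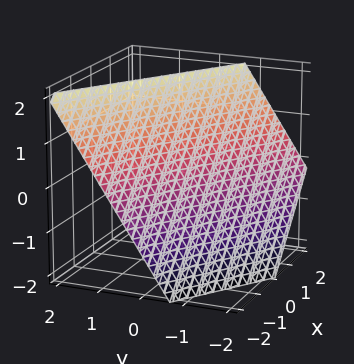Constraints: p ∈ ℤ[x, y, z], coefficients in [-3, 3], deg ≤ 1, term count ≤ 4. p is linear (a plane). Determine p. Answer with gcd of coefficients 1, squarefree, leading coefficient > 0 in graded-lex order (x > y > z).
2*x + 3*y - 2*z + 2

First, the degree is 1 — the surface is flat (a plane).
Then, reading off the gridlines: one z-axis crossing is at z = 1; it crosses the x-axis at the gridline x = -1.
Finally, putting this together gives p.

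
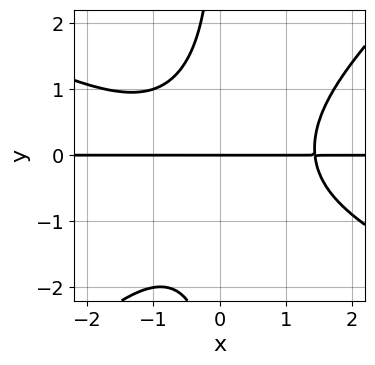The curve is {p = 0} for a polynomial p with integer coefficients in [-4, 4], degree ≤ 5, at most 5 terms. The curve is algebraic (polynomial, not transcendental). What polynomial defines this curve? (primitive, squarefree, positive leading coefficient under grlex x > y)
1. Degree: a generic line meets the curve in up to 4 points, so deg p = 4.
2. Observable constraints: the visible x-axis segment lies entirely on the curve; it meets the y-axis at y = 0 (among the integer gridlines).
3. Solving for integer coefficients yields p as stated.

x^3*y + x^2*y^2 - 2*x*y^3 - x*y^2 - 3*y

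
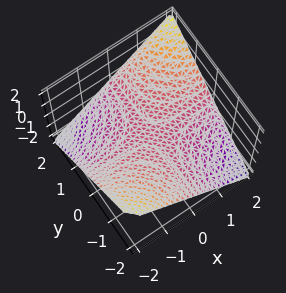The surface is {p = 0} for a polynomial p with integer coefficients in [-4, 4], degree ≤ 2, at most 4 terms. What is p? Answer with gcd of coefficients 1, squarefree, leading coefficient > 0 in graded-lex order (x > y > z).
x*y - 2*z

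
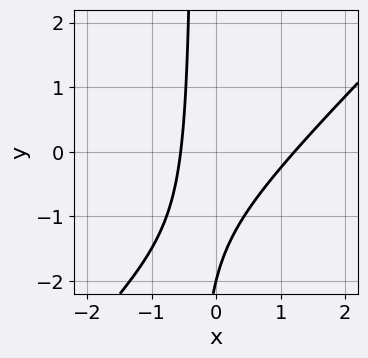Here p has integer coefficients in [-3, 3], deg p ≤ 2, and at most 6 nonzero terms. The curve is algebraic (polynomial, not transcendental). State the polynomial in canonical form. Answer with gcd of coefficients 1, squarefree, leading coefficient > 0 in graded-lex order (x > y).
3*x^2 - 3*x*y - 2*x - y - 2

(a) deg p = 2.
(b) Observable constraints: one y-axis crossing is at y = -2.
(c) Solving for integer coefficients yields p as stated.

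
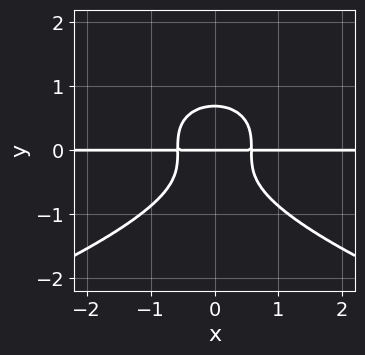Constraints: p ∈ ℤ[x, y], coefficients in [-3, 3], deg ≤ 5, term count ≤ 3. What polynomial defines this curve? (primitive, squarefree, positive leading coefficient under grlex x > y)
3*y^4 + 3*x^2*y - y

First, degree: a generic line meets the curve in up to 4 points, so deg p = 4.
Then, symmetries: mirror symmetry x ↦ −x ⇒ only even powers of x.
Then, observable constraints: the visible x-axis segment lies entirely on the curve; it crosses the y-axis at the gridline y = 0.
Finally, fitting integer coefficients to these (and the overall shape) gives p.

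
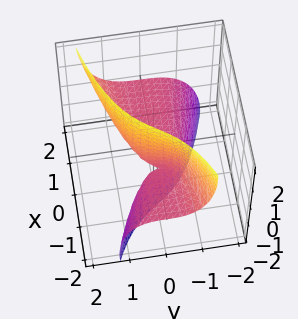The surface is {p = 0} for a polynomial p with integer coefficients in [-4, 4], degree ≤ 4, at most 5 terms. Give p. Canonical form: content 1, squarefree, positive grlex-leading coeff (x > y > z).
2*y^3 + y*z^2 - 3*x*z - 2*z

(a) deg p = 3.
(b) Against the integer gridlines: one z-axis crossing is at z = 0; one y-axis crossing is at y = 0; every point of the x-axis in the box is on the surface.
(c) These observations pin down the coefficients.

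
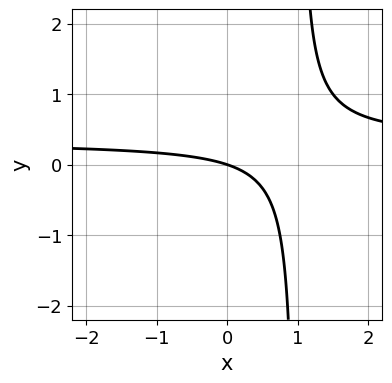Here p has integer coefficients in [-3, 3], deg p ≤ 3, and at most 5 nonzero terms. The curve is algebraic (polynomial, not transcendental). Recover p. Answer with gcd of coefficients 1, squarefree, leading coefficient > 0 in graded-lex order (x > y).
3*x*y - x - 3*y

(a) Degree: a generic line meets the curve in up to 2 points, so deg p = 2.
(b) Observable constraints: it crosses the x-axis at the gridline x = 0; it meets the y-axis at y = 0 (among the integer gridlines).
(c) Fitting integer coefficients to these (and the overall shape) gives p.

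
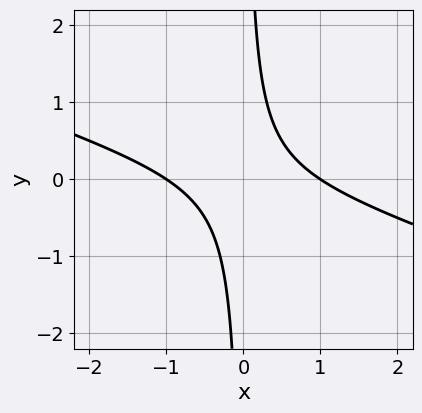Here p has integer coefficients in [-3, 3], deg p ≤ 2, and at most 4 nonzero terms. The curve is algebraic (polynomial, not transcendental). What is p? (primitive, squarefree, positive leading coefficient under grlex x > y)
(a) Degree: a generic line meets the curve in up to 2 points, so deg p = 2.
(b) Observable constraints: it misses every integer gridline on the y-axis; among the integer gridlines, it crosses the x-axis at x ∈ {-1, 1}.
(c) The integer polynomial consistent with all of this is the stated p.

x^2 + 3*x*y - 1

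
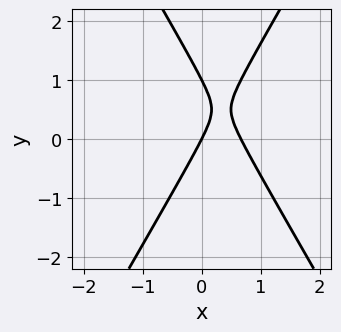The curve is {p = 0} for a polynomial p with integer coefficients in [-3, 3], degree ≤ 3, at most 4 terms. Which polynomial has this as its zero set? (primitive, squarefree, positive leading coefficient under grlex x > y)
3*x^2 - y^2 - 2*x + y

1. Degree: a generic line meets the curve in up to 2 points, so deg p = 2.
2. Against the integer gridlines: one x-axis crossing is at x = 0; among the integer gridlines, it crosses the y-axis at y ∈ {0, 1}.
3. The integer polynomial consistent with all of this is the stated p.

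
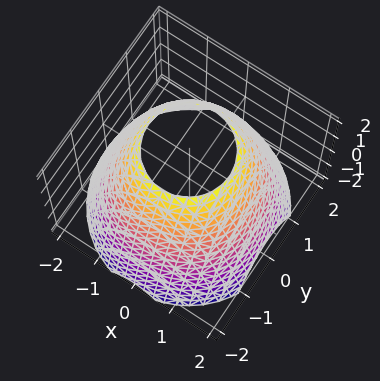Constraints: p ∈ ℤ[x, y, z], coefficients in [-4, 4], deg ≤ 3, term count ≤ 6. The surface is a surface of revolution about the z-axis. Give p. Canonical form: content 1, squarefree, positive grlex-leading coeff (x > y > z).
x^2 + y^2 + z - 3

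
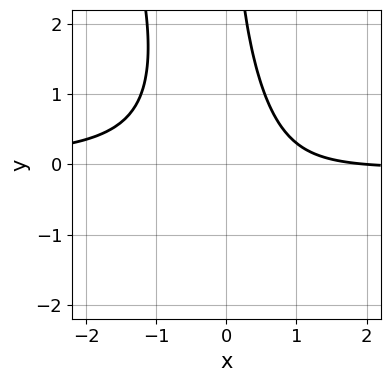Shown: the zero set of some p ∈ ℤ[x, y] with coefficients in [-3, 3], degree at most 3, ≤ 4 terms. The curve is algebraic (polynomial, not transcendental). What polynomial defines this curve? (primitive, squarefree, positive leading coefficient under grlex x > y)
3*x^2*y + x*y^2 + x - 2

First, the degree is 3 — a generic line meets the curve in up to 3 points.
Next, against the integer gridlines: it misses every integer gridline on the y-axis; one x-axis crossing is at x = 2.
Finally, assembling these constraints gives the stated polynomial.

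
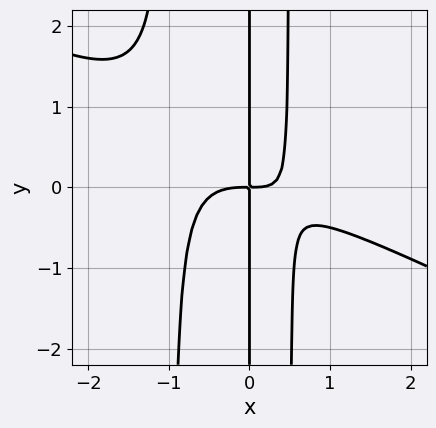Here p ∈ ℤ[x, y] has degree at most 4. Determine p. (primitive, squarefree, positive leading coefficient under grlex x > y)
First, the degree is 4 — a generic line meets the curve in up to 4 points.
Then, checking where it meets the axes: the visible y-axis segment lies entirely on the curve.
Finally, putting this together gives p.

x^4 + 2*x^3*y + x^2*y - x*y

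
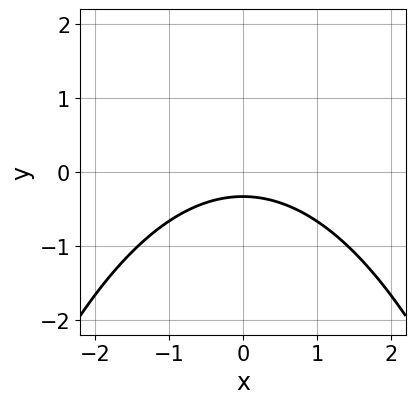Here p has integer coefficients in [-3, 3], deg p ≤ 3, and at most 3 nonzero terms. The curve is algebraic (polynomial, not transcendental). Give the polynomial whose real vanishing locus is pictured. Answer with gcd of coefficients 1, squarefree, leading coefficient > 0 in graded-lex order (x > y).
x^2 + 3*y + 1

First, the degree is 2 — the shape is more complex than any degree-1 curve.
Then, symmetries: the x ↦ −x reflection is a symmetry, so x appears only in even powers.
Next, reading off the gridlines: no x-intercept at any integer in the box.
Finally, the integer polynomial consistent with all of this is the stated p.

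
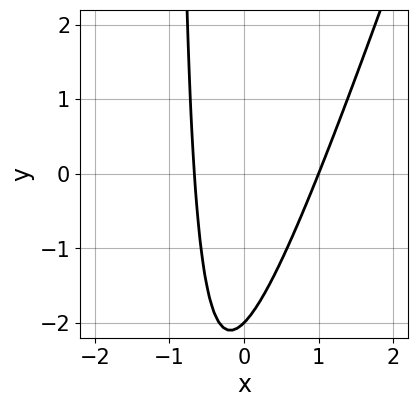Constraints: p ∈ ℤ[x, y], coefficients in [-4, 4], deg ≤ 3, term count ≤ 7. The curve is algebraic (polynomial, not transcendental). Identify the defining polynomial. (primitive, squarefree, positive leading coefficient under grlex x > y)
3*x^2 - x*y - x - y - 2

(a) The degree is 2 — the shape is more complex than any degree-1 curve.
(b) From the visible intercepts: one x-axis crossing is at x = 1; it crosses the y-axis at the gridline y = -2.
(c) Assembling these constraints gives the stated polynomial.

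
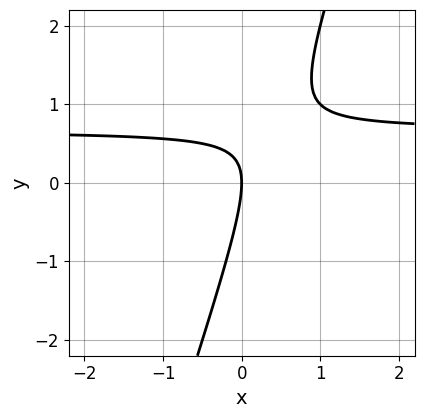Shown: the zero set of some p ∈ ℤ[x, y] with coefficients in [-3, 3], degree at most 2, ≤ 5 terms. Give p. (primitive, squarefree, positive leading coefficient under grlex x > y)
Degree: a generic line meets the curve in up to 2 points, so deg p = 2.
From the axis intercepts and sections: one x-axis crossing is at x = 0; one y-axis crossing is at y = 0.
Together with the visible shape, these determine p as stated.

3*x*y - y^2 - 2*x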